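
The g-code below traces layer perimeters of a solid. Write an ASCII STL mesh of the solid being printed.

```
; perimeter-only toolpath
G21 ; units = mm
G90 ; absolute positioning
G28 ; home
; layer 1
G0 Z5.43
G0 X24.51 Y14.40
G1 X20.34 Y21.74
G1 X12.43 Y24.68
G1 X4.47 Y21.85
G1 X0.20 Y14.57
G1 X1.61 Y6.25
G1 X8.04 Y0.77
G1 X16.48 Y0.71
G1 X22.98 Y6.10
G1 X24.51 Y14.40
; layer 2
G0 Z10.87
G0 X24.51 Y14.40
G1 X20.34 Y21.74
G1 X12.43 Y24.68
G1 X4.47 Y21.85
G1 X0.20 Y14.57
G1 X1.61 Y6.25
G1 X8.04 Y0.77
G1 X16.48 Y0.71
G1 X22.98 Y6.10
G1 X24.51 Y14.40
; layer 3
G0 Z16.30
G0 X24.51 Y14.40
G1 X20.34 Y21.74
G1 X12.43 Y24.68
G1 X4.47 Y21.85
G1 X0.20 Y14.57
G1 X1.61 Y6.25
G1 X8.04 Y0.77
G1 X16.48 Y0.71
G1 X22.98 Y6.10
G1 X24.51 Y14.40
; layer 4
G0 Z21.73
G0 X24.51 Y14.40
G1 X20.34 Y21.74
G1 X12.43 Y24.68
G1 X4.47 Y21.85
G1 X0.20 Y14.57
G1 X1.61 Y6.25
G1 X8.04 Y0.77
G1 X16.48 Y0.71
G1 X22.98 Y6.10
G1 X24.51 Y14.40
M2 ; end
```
solid part
  facet normal 0.0000 0.0000 -1.0000
    outer loop
      vertex 12.43 24.68 0.00
      vertex 20.34 21.74 0.00
      vertex 24.51 14.40 0.00
    endloop
  endfacet
  facet normal 0.0000 0.0000 -1.0000
    outer loop
      vertex 4.47 21.85 0.00
      vertex 12.43 24.68 0.00
      vertex 24.51 14.40 0.00
    endloop
  endfacet
  facet normal 0.0000 0.0000 -1.0000
    outer loop
      vertex 0.20 14.57 0.00
      vertex 4.47 21.85 0.00
      vertex 24.51 14.40 0.00
    endloop
  endfacet
  facet normal 0.0000 0.0000 -1.0000
    outer loop
      vertex 1.61 6.25 0.00
      vertex 0.20 14.57 0.00
      vertex 24.51 14.40 0.00
    endloop
  endfacet
  facet normal 0.0000 0.0000 -1.0000
    outer loop
      vertex 8.04 0.77 0.00
      vertex 1.61 6.25 0.00
      vertex 24.51 14.40 0.00
    endloop
  endfacet
  facet normal 0.0000 0.0000 -1.0000
    outer loop
      vertex 16.48 0.71 0.00
      vertex 8.04 0.77 0.00
      vertex 24.51 14.40 0.00
    endloop
  endfacet
  facet normal 0.0000 0.0000 -1.0000
    outer loop
      vertex 22.98 6.10 0.00
      vertex 16.48 0.71 0.00
      vertex 24.51 14.40 0.00
    endloop
  endfacet
  facet normal 0.0000 0.0000 1.0000
    outer loop
      vertex 24.51 14.40 21.73
      vertex 20.34 21.74 21.73
      vertex 12.43 24.68 21.73
    endloop
  endfacet
  facet normal 0.0000 0.0000 1.0000
    outer loop
      vertex 24.51 14.40 21.73
      vertex 12.43 24.68 21.73
      vertex 4.47 21.85 21.73
    endloop
  endfacet
  facet normal 0.0000 0.0000 1.0000
    outer loop
      vertex 24.51 14.40 21.73
      vertex 4.47 21.85 21.73
      vertex 0.20 14.57 21.73
    endloop
  endfacet
  facet normal 0.0000 0.0000 1.0000
    outer loop
      vertex 24.51 14.40 21.73
      vertex 0.20 14.57 21.73
      vertex 1.61 6.25 21.73
    endloop
  endfacet
  facet normal 0.0000 0.0000 1.0000
    outer loop
      vertex 24.51 14.40 21.73
      vertex 1.61 6.25 21.73
      vertex 8.04 0.77 21.73
    endloop
  endfacet
  facet normal 0.0000 0.0000 1.0000
    outer loop
      vertex 24.51 14.40 21.73
      vertex 8.04 0.77 21.73
      vertex 16.48 0.71 21.73
    endloop
  endfacet
  facet normal 0.0000 0.0000 1.0000
    outer loop
      vertex 24.51 14.40 21.73
      vertex 16.48 0.71 21.73
      vertex 22.98 6.10 21.73
    endloop
  endfacet
  facet normal 0.8695 0.4940 0.0000
    outer loop
      vertex 24.51 14.40 0.00
      vertex 20.34 21.74 0.00
      vertex 20.34 21.74 21.73
    endloop
  endfacet
  facet normal 0.8695 0.4940 0.0000
    outer loop
      vertex 24.51 14.40 0.00
      vertex 20.34 21.74 21.73
      vertex 24.51 14.40 21.73
    endloop
  endfacet
  facet normal 0.3484 0.9373 0.0000
    outer loop
      vertex 20.34 21.74 0.00
      vertex 12.43 24.68 0.00
      vertex 12.43 24.68 21.73
    endloop
  endfacet
  facet normal 0.3484 0.9373 0.0000
    outer loop
      vertex 20.34 21.74 0.00
      vertex 12.43 24.68 21.73
      vertex 20.34 21.74 21.73
    endloop
  endfacet
  facet normal -0.3350 0.9422 0.0000
    outer loop
      vertex 12.43 24.68 0.00
      vertex 4.47 21.85 0.00
      vertex 4.47 21.85 21.73
    endloop
  endfacet
  facet normal -0.3350 0.9422 0.0000
    outer loop
      vertex 12.43 24.68 0.00
      vertex 4.47 21.85 21.73
      vertex 12.43 24.68 21.73
    endloop
  endfacet
  facet normal -0.8626 0.5059 0.0000
    outer loop
      vertex 4.47 21.85 0.00
      vertex 0.20 14.57 0.00
      vertex 0.20 14.57 21.73
    endloop
  endfacet
  facet normal -0.8626 0.5059 0.0000
    outer loop
      vertex 4.47 21.85 0.00
      vertex 0.20 14.57 21.73
      vertex 4.47 21.85 21.73
    endloop
  endfacet
  facet normal -0.9859 -0.1671 0.0000
    outer loop
      vertex 0.20 14.57 0.00
      vertex 1.61 6.25 0.00
      vertex 1.61 6.25 21.73
    endloop
  endfacet
  facet normal -0.9859 -0.1671 0.0000
    outer loop
      vertex 0.20 14.57 0.00
      vertex 1.61 6.25 21.73
      vertex 0.20 14.57 21.73
    endloop
  endfacet
  facet normal -0.6486 -0.7611 0.0000
    outer loop
      vertex 1.61 6.25 0.00
      vertex 8.04 0.77 0.00
      vertex 8.04 0.77 21.73
    endloop
  endfacet
  facet normal -0.6486 -0.7611 0.0000
    outer loop
      vertex 1.61 6.25 0.00
      vertex 8.04 0.77 21.73
      vertex 1.61 6.25 21.73
    endloop
  endfacet
  facet normal -0.0071 -1.0000 0.0000
    outer loop
      vertex 8.04 0.77 0.00
      vertex 16.48 0.71 0.00
      vertex 16.48 0.71 21.73
    endloop
  endfacet
  facet normal -0.0071 -1.0000 0.0000
    outer loop
      vertex 8.04 0.77 0.00
      vertex 16.48 0.71 21.73
      vertex 8.04 0.77 21.73
    endloop
  endfacet
  facet normal 0.6383 -0.7698 0.0000
    outer loop
      vertex 16.48 0.71 0.00
      vertex 22.98 6.10 0.00
      vertex 22.98 6.10 21.73
    endloop
  endfacet
  facet normal 0.6383 -0.7698 0.0000
    outer loop
      vertex 16.48 0.71 0.00
      vertex 22.98 6.10 21.73
      vertex 16.48 0.71 21.73
    endloop
  endfacet
  facet normal 0.9834 -0.1813 0.0000
    outer loop
      vertex 22.98 6.10 0.00
      vertex 24.51 14.40 0.00
      vertex 24.51 14.40 21.73
    endloop
  endfacet
  facet normal 0.9834 -0.1813 0.0000
    outer loop
      vertex 22.98 6.10 0.00
      vertex 24.51 14.40 21.73
      vertex 22.98 6.10 21.73
    endloop
  endfacet
endsolid part

The G0 Z moves step by Δz≈5.43 mm. Every layer's G1 loop is the same polygon, so the solid is a straight extrusion of it from z=0 to z≈21.7. Closing with flat bottom and top caps and triangulating gives 32 facets — a regular 9-sided prism (a cylinder approximated with 9 flat sides), circumscribed radius ≈ 12.3 mm, height ≈ 21.7 mm.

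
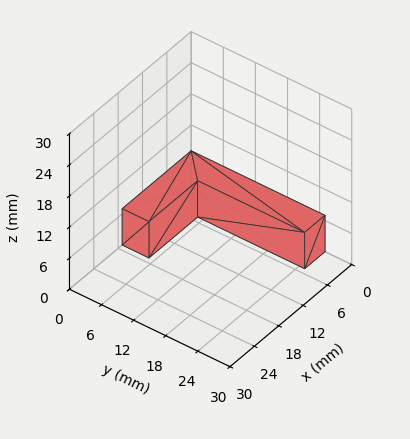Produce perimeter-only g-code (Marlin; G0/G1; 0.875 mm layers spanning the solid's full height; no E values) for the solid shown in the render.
Reading the render: the shape is an L-shaped prism: outer 17 × 25 mm, arm thicknesses ≈ 5 mm (horizontal) and 5 mm (vertical), extruded 7 mm in z (dimensions read to the nearest mm from the axis ticks). For the g-code, the solid's height is divided into equal slices at the stated Δz and each level perimeter traced with G1 moves after a G0 lift.

; perimeter-only toolpath
G21 ; units = mm
G90 ; absolute positioning
G28 ; home
; layer 1
G0 Z0.875
G0 X0.000 Y0.000
G1 X17.000 Y0.000
G1 X17.000 Y5.000
G1 X5.000 Y5.000
G1 X5.000 Y25.000
G1 X0.000 Y25.000
G1 X0.000 Y0.000
; layer 2
G0 Z1.750
G0 X0.000 Y0.000
G1 X17.000 Y0.000
G1 X17.000 Y5.000
G1 X5.000 Y5.000
G1 X5.000 Y25.000
G1 X0.000 Y25.000
G1 X0.000 Y0.000
; layer 3
G0 Z2.625
G0 X0.000 Y0.000
G1 X17.000 Y0.000
G1 X17.000 Y5.000
G1 X5.000 Y5.000
G1 X5.000 Y25.000
G1 X0.000 Y25.000
G1 X0.000 Y0.000
; layer 4
G0 Z3.500
G0 X0.000 Y0.000
G1 X17.000 Y0.000
G1 X17.000 Y5.000
G1 X5.000 Y5.000
G1 X5.000 Y25.000
G1 X0.000 Y25.000
G1 X0.000 Y0.000
; layer 5
G0 Z4.375
G0 X0.000 Y0.000
G1 X17.000 Y0.000
G1 X17.000 Y5.000
G1 X5.000 Y5.000
G1 X5.000 Y25.000
G1 X0.000 Y25.000
G1 X0.000 Y0.000
; layer 6
G0 Z5.250
G0 X0.000 Y0.000
G1 X17.000 Y0.000
G1 X17.000 Y5.000
G1 X5.000 Y5.000
G1 X5.000 Y25.000
G1 X0.000 Y25.000
G1 X0.000 Y0.000
; layer 7
G0 Z6.125
G0 X0.000 Y0.000
G1 X17.000 Y0.000
G1 X17.000 Y5.000
G1 X5.000 Y5.000
G1 X5.000 Y25.000
G1 X0.000 Y25.000
G1 X0.000 Y0.000
; layer 8
G0 Z7.000
G0 X0.000 Y0.000
G1 X17.000 Y0.000
G1 X17.000 Y5.000
G1 X5.000 Y5.000
G1 X5.000 Y25.000
G1 X0.000 Y25.000
G1 X0.000 Y0.000
M2 ; end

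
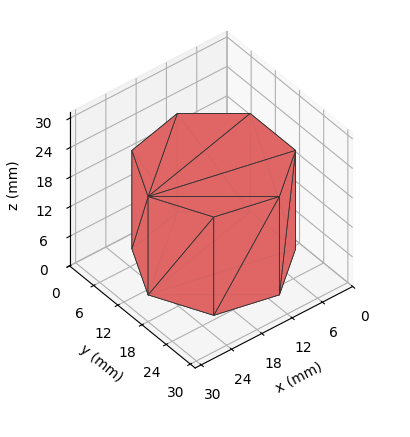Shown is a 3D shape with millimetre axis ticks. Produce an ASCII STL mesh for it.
Reading the render: the shape is a regular 7-sided prism (a cylinder approximated with 7 flat sides), circumscribed radius ≈ 13 mm, height ≈ 20 mm (dimensions read to the nearest mm from the axis ticks). For the STL, each face is triangulated and given an outward normal.

solid part
  facet normal 0.0000 0.0000 -1.0000
    outer loop
      vertex 10.107 25.674 0.000
      vertex 21.105 23.164 0.000
      vertex 26.000 13.000 0.000
    endloop
  endfacet
  facet normal 0.0000 0.0000 -1.0000
    outer loop
      vertex 1.287 18.640 0.000
      vertex 10.107 25.674 0.000
      vertex 26.000 13.000 0.000
    endloop
  endfacet
  facet normal 0.0000 0.0000 -1.0000
    outer loop
      vertex 1.287 7.360 0.000
      vertex 1.287 18.640 0.000
      vertex 26.000 13.000 0.000
    endloop
  endfacet
  facet normal 0.0000 0.0000 -1.0000
    outer loop
      vertex 10.107 0.326 0.000
      vertex 1.287 7.360 0.000
      vertex 26.000 13.000 0.000
    endloop
  endfacet
  facet normal 0.0000 0.0000 -1.0000
    outer loop
      vertex 21.105 2.836 0.000
      vertex 10.107 0.326 0.000
      vertex 26.000 13.000 0.000
    endloop
  endfacet
  facet normal 0.0000 0.0000 1.0000
    outer loop
      vertex 26.000 13.000 20.000
      vertex 21.105 23.164 20.000
      vertex 10.107 25.674 20.000
    endloop
  endfacet
  facet normal 0.0000 0.0000 1.0000
    outer loop
      vertex 26.000 13.000 20.000
      vertex 10.107 25.674 20.000
      vertex 1.287 18.640 20.000
    endloop
  endfacet
  facet normal 0.0000 0.0000 1.0000
    outer loop
      vertex 26.000 13.000 20.000
      vertex 1.287 18.640 20.000
      vertex 1.287 7.360 20.000
    endloop
  endfacet
  facet normal 0.0000 0.0000 1.0000
    outer loop
      vertex 26.000 13.000 20.000
      vertex 1.287 7.360 20.000
      vertex 10.107 0.326 20.000
    endloop
  endfacet
  facet normal 0.0000 0.0000 1.0000
    outer loop
      vertex 26.000 13.000 20.000
      vertex 10.107 0.326 20.000
      vertex 21.105 2.836 20.000
    endloop
  endfacet
  facet normal 0.9010 0.4339 0.0000
    outer loop
      vertex 26.000 13.000 0.000
      vertex 21.105 23.164 0.000
      vertex 21.105 23.164 20.000
    endloop
  endfacet
  facet normal 0.9010 0.4339 0.0000
    outer loop
      vertex 26.000 13.000 0.000
      vertex 21.105 23.164 20.000
      vertex 26.000 13.000 20.000
    endloop
  endfacet
  facet normal 0.2225 0.9749 0.0000
    outer loop
      vertex 21.105 23.164 0.000
      vertex 10.107 25.674 0.000
      vertex 10.107 25.674 20.000
    endloop
  endfacet
  facet normal 0.2225 0.9749 0.0000
    outer loop
      vertex 21.105 23.164 0.000
      vertex 10.107 25.674 20.000
      vertex 21.105 23.164 20.000
    endloop
  endfacet
  facet normal -0.6235 0.7818 0.0000
    outer loop
      vertex 10.107 25.674 0.000
      vertex 1.287 18.640 0.000
      vertex 1.287 18.640 20.000
    endloop
  endfacet
  facet normal -0.6235 0.7818 0.0000
    outer loop
      vertex 10.107 25.674 0.000
      vertex 1.287 18.640 20.000
      vertex 10.107 25.674 20.000
    endloop
  endfacet
  facet normal -1.0000 0.0000 0.0000
    outer loop
      vertex 1.287 18.640 0.000
      vertex 1.287 7.360 0.000
      vertex 1.287 7.360 20.000
    endloop
  endfacet
  facet normal -1.0000 0.0000 0.0000
    outer loop
      vertex 1.287 18.640 0.000
      vertex 1.287 7.360 20.000
      vertex 1.287 18.640 20.000
    endloop
  endfacet
  facet normal -0.6235 -0.7818 0.0000
    outer loop
      vertex 1.287 7.360 0.000
      vertex 10.107 0.326 0.000
      vertex 10.107 0.326 20.000
    endloop
  endfacet
  facet normal -0.6235 -0.7818 0.0000
    outer loop
      vertex 1.287 7.360 0.000
      vertex 10.107 0.326 20.000
      vertex 1.287 7.360 20.000
    endloop
  endfacet
  facet normal 0.2225 -0.9749 0.0000
    outer loop
      vertex 10.107 0.326 0.000
      vertex 21.105 2.836 0.000
      vertex 21.105 2.836 20.000
    endloop
  endfacet
  facet normal 0.2225 -0.9749 0.0000
    outer loop
      vertex 10.107 0.326 0.000
      vertex 21.105 2.836 20.000
      vertex 10.107 0.326 20.000
    endloop
  endfacet
  facet normal 0.9010 -0.4339 0.0000
    outer loop
      vertex 21.105 2.836 0.000
      vertex 26.000 13.000 0.000
      vertex 26.000 13.000 20.000
    endloop
  endfacet
  facet normal 0.9010 -0.4339 0.0000
    outer loop
      vertex 21.105 2.836 0.000
      vertex 26.000 13.000 20.000
      vertex 21.105 2.836 20.000
    endloop
  endfacet
endsolid part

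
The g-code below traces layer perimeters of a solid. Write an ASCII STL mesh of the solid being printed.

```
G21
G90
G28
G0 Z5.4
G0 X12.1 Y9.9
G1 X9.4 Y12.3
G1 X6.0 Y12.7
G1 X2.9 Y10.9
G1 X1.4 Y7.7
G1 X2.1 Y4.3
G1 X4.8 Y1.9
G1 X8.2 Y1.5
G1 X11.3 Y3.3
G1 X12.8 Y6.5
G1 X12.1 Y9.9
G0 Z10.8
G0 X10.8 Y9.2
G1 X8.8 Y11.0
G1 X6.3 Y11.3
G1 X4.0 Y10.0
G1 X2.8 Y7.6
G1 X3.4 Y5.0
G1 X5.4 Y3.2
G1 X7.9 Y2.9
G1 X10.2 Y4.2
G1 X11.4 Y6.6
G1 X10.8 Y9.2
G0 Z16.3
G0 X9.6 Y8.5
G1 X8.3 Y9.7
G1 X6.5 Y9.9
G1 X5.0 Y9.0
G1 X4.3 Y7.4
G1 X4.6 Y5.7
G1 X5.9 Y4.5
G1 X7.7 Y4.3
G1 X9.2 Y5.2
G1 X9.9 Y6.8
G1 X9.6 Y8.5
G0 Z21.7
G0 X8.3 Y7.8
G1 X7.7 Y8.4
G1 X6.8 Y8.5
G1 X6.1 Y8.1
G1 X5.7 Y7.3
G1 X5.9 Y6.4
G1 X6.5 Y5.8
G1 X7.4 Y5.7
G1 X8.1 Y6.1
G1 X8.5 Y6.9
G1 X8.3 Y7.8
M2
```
solid part
  facet normal 0.0000 0.0000 -1.0000
    outer loop
      vertex 5.7 14.1 0.0
      vertex 10.0 13.6 0.0
      vertex 13.3 10.6 0.0
    endloop
  endfacet
  facet normal 0.0000 0.0000 -1.0000
    outer loop
      vertex 1.9 11.9 0.0
      vertex 5.7 14.1 0.0
      vertex 13.3 10.6 0.0
    endloop
  endfacet
  facet normal 0.0000 0.0000 -1.0000
    outer loop
      vertex 0.0 7.9 0.0
      vertex 1.9 11.9 0.0
      vertex 13.3 10.6 0.0
    endloop
  endfacet
  facet normal 0.0000 0.0000 -1.0000
    outer loop
      vertex 0.9 3.6 0.0
      vertex 0.0 7.9 0.0
      vertex 13.3 10.6 0.0
    endloop
  endfacet
  facet normal 0.0000 0.0000 -1.0000
    outer loop
      vertex 4.2 0.6 0.0
      vertex 0.9 3.6 0.0
      vertex 13.3 10.6 0.0
    endloop
  endfacet
  facet normal 0.0000 0.0000 -1.0000
    outer loop
      vertex 8.5 0.1 0.0
      vertex 4.2 0.6 0.0
      vertex 13.3 10.6 0.0
    endloop
  endfacet
  facet normal 0.0000 0.0000 -1.0000
    outer loop
      vertex 12.3 2.3 0.0
      vertex 8.5 0.1 0.0
      vertex 13.3 10.6 0.0
    endloop
  endfacet
  facet normal 0.0000 0.0000 -1.0000
    outer loop
      vertex 14.2 6.3 0.0
      vertex 12.3 2.3 0.0
      vertex 13.3 10.6 0.0
    endloop
  endfacet
  facet normal 0.6527 0.7179 0.2420
    outer loop
      vertex 13.3 10.6 0.0
      vertex 10.0 13.6 0.0
      vertex 7.1 7.1 27.1
    endloop
  endfacet
  facet normal 0.1120 0.9635 0.2431
    outer loop
      vertex 10.0 13.6 0.0
      vertex 5.7 14.1 0.0
      vertex 7.1 7.1 27.1
    endloop
  endfacet
  facet normal -0.4861 0.8397 0.2420
    outer loop
      vertex 5.7 14.1 0.0
      vertex 1.9 11.9 0.0
      vertex 7.1 7.1 27.1
    endloop
  endfacet
  facet normal -0.8764 0.4163 0.2419
    outer loop
      vertex 1.9 11.9 0.0
      vertex 0.0 7.9 0.0
      vertex 7.1 7.1 27.1
    endloop
  endfacet
  facet normal -0.9495 -0.1987 0.2429
    outer loop
      vertex 0.0 7.9 0.0
      vertex 0.9 3.6 0.0
      vertex 7.1 7.1 27.1
    endloop
  endfacet
  facet normal -0.6527 -0.7179 0.2420
    outer loop
      vertex 0.9 3.6 0.0
      vertex 4.2 0.6 0.0
      vertex 7.1 7.1 27.1
    endloop
  endfacet
  facet normal -0.1120 -0.9635 0.2431
    outer loop
      vertex 4.2 0.6 0.0
      vertex 8.5 0.1 0.0
      vertex 7.1 7.1 27.1
    endloop
  endfacet
  facet normal 0.4861 -0.8397 0.2420
    outer loop
      vertex 8.5 0.1 0.0
      vertex 12.3 2.3 0.0
      vertex 7.1 7.1 27.1
    endloop
  endfacet
  facet normal 0.8764 -0.4163 0.2419
    outer loop
      vertex 12.3 2.3 0.0
      vertex 14.2 6.3 0.0
      vertex 7.1 7.1 27.1
    endloop
  endfacet
  facet normal 0.9495 0.1987 0.2429
    outer loop
      vertex 14.2 6.3 0.0
      vertex 13.3 10.6 0.0
      vertex 7.1 7.1 27.1
    endloop
  endfacet
endsolid part

The G0 Z moves step by Δz≈5.4 mm. The G1 loops shrink linearly with z, so the solid tapers from its base footprint up to z≈27.1. Closing with a flat bottom cap and the tapered top and triangulating gives 18 facets — a regular 10-sided pyramid, base circumscribed radius ≈ 7.1 mm, apex at z ≈ 27.1 mm.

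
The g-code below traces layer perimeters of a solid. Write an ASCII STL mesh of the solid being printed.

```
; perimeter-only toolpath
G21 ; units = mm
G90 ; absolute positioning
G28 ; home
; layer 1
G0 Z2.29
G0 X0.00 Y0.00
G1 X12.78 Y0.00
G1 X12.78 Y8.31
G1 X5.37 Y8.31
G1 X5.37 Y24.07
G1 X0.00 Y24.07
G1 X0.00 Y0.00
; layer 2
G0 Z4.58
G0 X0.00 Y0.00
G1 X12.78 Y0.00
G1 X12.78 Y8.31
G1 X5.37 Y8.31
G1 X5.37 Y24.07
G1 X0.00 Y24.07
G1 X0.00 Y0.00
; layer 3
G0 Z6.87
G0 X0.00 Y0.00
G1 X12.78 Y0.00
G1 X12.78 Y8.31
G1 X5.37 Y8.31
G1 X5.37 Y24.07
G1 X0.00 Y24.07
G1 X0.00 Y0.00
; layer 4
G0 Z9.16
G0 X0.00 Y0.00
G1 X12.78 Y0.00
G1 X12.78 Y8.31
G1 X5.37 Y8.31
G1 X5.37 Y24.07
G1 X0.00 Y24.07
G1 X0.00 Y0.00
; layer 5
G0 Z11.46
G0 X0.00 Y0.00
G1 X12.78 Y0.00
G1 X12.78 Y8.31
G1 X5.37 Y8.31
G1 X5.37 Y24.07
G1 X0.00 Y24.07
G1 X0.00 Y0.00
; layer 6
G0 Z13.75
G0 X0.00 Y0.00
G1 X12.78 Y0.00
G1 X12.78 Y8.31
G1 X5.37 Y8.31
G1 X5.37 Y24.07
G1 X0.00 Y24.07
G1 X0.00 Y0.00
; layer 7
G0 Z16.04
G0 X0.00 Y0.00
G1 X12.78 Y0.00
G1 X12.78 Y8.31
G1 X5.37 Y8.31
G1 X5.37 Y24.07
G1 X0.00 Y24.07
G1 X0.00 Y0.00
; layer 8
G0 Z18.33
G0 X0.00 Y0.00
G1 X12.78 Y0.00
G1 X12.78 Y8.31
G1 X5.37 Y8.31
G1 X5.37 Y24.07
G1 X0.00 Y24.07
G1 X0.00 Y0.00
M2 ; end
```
solid part
  facet normal 0.0000 0.0000 -1.0000
    outer loop
      vertex 12.78 8.31 0.00
      vertex 12.78 0.00 0.00
      vertex 0.00 0.00 0.00
    endloop
  endfacet
  facet normal 0.0000 0.0000 -1.0000
    outer loop
      vertex 5.37 8.31 0.00
      vertex 12.78 8.31 0.00
      vertex 0.00 0.00 0.00
    endloop
  endfacet
  facet normal 0.0000 0.0000 -1.0000
    outer loop
      vertex 5.37 24.07 0.00
      vertex 5.37 8.31 0.00
      vertex 0.00 0.00 0.00
    endloop
  endfacet
  facet normal 0.0000 0.0000 -1.0000
    outer loop
      vertex 0.00 24.07 0.00
      vertex 5.37 24.07 0.00
      vertex 0.00 0.00 0.00
    endloop
  endfacet
  facet normal 0.0000 0.0000 1.0000
    outer loop
      vertex 0.00 0.00 18.33
      vertex 12.78 0.00 18.33
      vertex 12.78 8.31 18.33
    endloop
  endfacet
  facet normal 0.0000 0.0000 1.0000
    outer loop
      vertex 0.00 0.00 18.33
      vertex 12.78 8.31 18.33
      vertex 5.37 8.31 18.33
    endloop
  endfacet
  facet normal 0.0000 0.0000 1.0000
    outer loop
      vertex 0.00 0.00 18.33
      vertex 5.37 8.31 18.33
      vertex 5.37 24.07 18.33
    endloop
  endfacet
  facet normal 0.0000 0.0000 1.0000
    outer loop
      vertex 0.00 0.00 18.33
      vertex 5.37 24.07 18.33
      vertex 0.00 24.07 18.33
    endloop
  endfacet
  facet normal 0.0000 -1.0000 0.0000
    outer loop
      vertex 0.00 0.00 0.00
      vertex 12.78 0.00 0.00
      vertex 12.78 0.00 18.33
    endloop
  endfacet
  facet normal 0.0000 -1.0000 0.0000
    outer loop
      vertex 0.00 0.00 0.00
      vertex 12.78 0.00 18.33
      vertex 0.00 0.00 18.33
    endloop
  endfacet
  facet normal 1.0000 0.0000 0.0000
    outer loop
      vertex 12.78 0.00 0.00
      vertex 12.78 8.31 0.00
      vertex 12.78 8.31 18.33
    endloop
  endfacet
  facet normal 1.0000 0.0000 0.0000
    outer loop
      vertex 12.78 0.00 0.00
      vertex 12.78 8.31 18.33
      vertex 12.78 0.00 18.33
    endloop
  endfacet
  facet normal 0.0000 1.0000 0.0000
    outer loop
      vertex 12.78 8.31 0.00
      vertex 5.37 8.31 0.00
      vertex 5.37 8.31 18.33
    endloop
  endfacet
  facet normal 0.0000 1.0000 0.0000
    outer loop
      vertex 12.78 8.31 0.00
      vertex 5.37 8.31 18.33
      vertex 12.78 8.31 18.33
    endloop
  endfacet
  facet normal 1.0000 0.0000 0.0000
    outer loop
      vertex 5.37 8.31 0.00
      vertex 5.37 24.07 0.00
      vertex 5.37 24.07 18.33
    endloop
  endfacet
  facet normal 1.0000 0.0000 0.0000
    outer loop
      vertex 5.37 8.31 0.00
      vertex 5.37 24.07 18.33
      vertex 5.37 8.31 18.33
    endloop
  endfacet
  facet normal 0.0000 1.0000 0.0000
    outer loop
      vertex 5.37 24.07 0.00
      vertex 0.00 24.07 0.00
      vertex 0.00 24.07 18.33
    endloop
  endfacet
  facet normal 0.0000 1.0000 0.0000
    outer loop
      vertex 5.37 24.07 0.00
      vertex 0.00 24.07 18.33
      vertex 5.37 24.07 18.33
    endloop
  endfacet
  facet normal -1.0000 0.0000 0.0000
    outer loop
      vertex 0.00 24.07 0.00
      vertex 0.00 0.00 0.00
      vertex 0.00 0.00 18.33
    endloop
  endfacet
  facet normal -1.0000 0.0000 0.0000
    outer loop
      vertex 0.00 24.07 0.00
      vertex 0.00 0.00 18.33
      vertex 0.00 24.07 18.33
    endloop
  endfacet
endsolid part

The G0 Z moves step by Δz≈2.29 mm. Every layer's G1 loop is the same polygon, so the solid is a straight extrusion of it from z=0 to z≈18.3. Closing with flat bottom and top caps and triangulating gives 20 facets — an L-shaped prism: outer 12.8 × 24.1 mm, arm thicknesses ≈ 8.31 mm (horizontal) and 5.37 mm (vertical), extruded 18.3 mm in z.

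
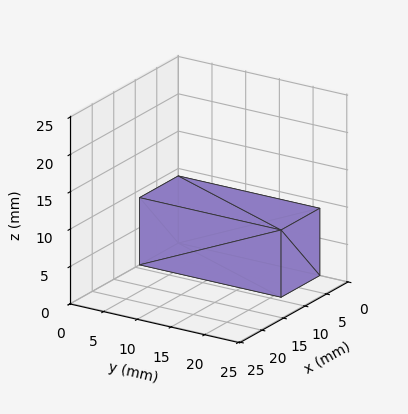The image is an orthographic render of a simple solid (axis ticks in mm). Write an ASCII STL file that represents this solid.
Reading the render: the shape is a rectangular box, roughly 9 × 21 mm footprint and 9 mm tall (dimensions read to the nearest mm from the axis ticks). For the STL, each face is triangulated and given an outward normal.

solid part
  facet normal 0.0000 0.0000 -1.0000
    outer loop
      vertex 9.00 21.00 0.00
      vertex 9.00 0.00 0.00
      vertex 0.00 0.00 0.00
    endloop
  endfacet
  facet normal 0.0000 0.0000 -1.0000
    outer loop
      vertex 0.00 21.00 0.00
      vertex 9.00 21.00 0.00
      vertex 0.00 0.00 0.00
    endloop
  endfacet
  facet normal 0.0000 0.0000 1.0000
    outer loop
      vertex 0.00 0.00 9.00
      vertex 9.00 0.00 9.00
      vertex 9.00 21.00 9.00
    endloop
  endfacet
  facet normal 0.0000 0.0000 1.0000
    outer loop
      vertex 0.00 0.00 9.00
      vertex 9.00 21.00 9.00
      vertex 0.00 21.00 9.00
    endloop
  endfacet
  facet normal 0.0000 -1.0000 0.0000
    outer loop
      vertex 0.00 0.00 0.00
      vertex 9.00 0.00 0.00
      vertex 9.00 0.00 9.00
    endloop
  endfacet
  facet normal 0.0000 -1.0000 0.0000
    outer loop
      vertex 0.00 0.00 0.00
      vertex 9.00 0.00 9.00
      vertex 0.00 0.00 9.00
    endloop
  endfacet
  facet normal 0.0000 1.0000 0.0000
    outer loop
      vertex 9.00 21.00 9.00
      vertex 9.00 21.00 0.00
      vertex 0.00 21.00 0.00
    endloop
  endfacet
  facet normal 0.0000 1.0000 0.0000
    outer loop
      vertex 0.00 21.00 9.00
      vertex 9.00 21.00 9.00
      vertex 0.00 21.00 0.00
    endloop
  endfacet
  facet normal -1.0000 0.0000 0.0000
    outer loop
      vertex 0.00 21.00 9.00
      vertex 0.00 21.00 0.00
      vertex 0.00 0.00 0.00
    endloop
  endfacet
  facet normal -1.0000 0.0000 0.0000
    outer loop
      vertex 0.00 0.00 9.00
      vertex 0.00 21.00 9.00
      vertex 0.00 0.00 0.00
    endloop
  endfacet
  facet normal 1.0000 0.0000 0.0000
    outer loop
      vertex 9.00 0.00 0.00
      vertex 9.00 21.00 0.00
      vertex 9.00 21.00 9.00
    endloop
  endfacet
  facet normal 1.0000 0.0000 0.0000
    outer loop
      vertex 9.00 0.00 0.00
      vertex 9.00 21.00 9.00
      vertex 9.00 0.00 9.00
    endloop
  endfacet
endsolid part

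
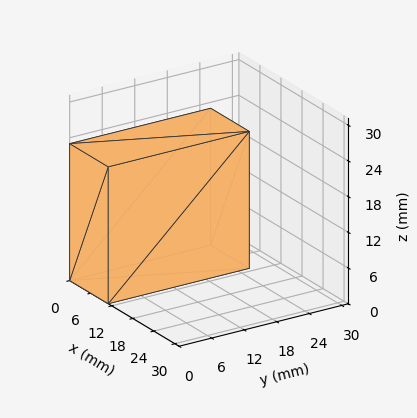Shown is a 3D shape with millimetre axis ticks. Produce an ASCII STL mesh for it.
Reading the render: the shape is a rectangular box, roughly 11 × 26 mm footprint and 23 mm tall (dimensions read to the nearest mm from the axis ticks). For the STL, each face is triangulated and given an outward normal.

solid part
  facet normal 0.0000 0.0000 -1.0000
    outer loop
      vertex 11.000 26.000 0.000
      vertex 11.000 0.000 0.000
      vertex 0.000 0.000 0.000
    endloop
  endfacet
  facet normal 0.0000 0.0000 -1.0000
    outer loop
      vertex 0.000 26.000 0.000
      vertex 11.000 26.000 0.000
      vertex 0.000 0.000 0.000
    endloop
  endfacet
  facet normal 0.0000 0.0000 1.0000
    outer loop
      vertex 0.000 0.000 23.000
      vertex 11.000 0.000 23.000
      vertex 11.000 26.000 23.000
    endloop
  endfacet
  facet normal 0.0000 0.0000 1.0000
    outer loop
      vertex 0.000 0.000 23.000
      vertex 11.000 26.000 23.000
      vertex 0.000 26.000 23.000
    endloop
  endfacet
  facet normal 0.0000 -1.0000 0.0000
    outer loop
      vertex 0.000 0.000 0.000
      vertex 11.000 0.000 0.000
      vertex 11.000 0.000 23.000
    endloop
  endfacet
  facet normal 0.0000 -1.0000 0.0000
    outer loop
      vertex 0.000 0.000 0.000
      vertex 11.000 0.000 23.000
      vertex 0.000 0.000 23.000
    endloop
  endfacet
  facet normal 0.0000 1.0000 0.0000
    outer loop
      vertex 11.000 26.000 23.000
      vertex 11.000 26.000 0.000
      vertex 0.000 26.000 0.000
    endloop
  endfacet
  facet normal 0.0000 1.0000 0.0000
    outer loop
      vertex 0.000 26.000 23.000
      vertex 11.000 26.000 23.000
      vertex 0.000 26.000 0.000
    endloop
  endfacet
  facet normal -1.0000 0.0000 0.0000
    outer loop
      vertex 0.000 26.000 23.000
      vertex 0.000 26.000 0.000
      vertex 0.000 0.000 0.000
    endloop
  endfacet
  facet normal -1.0000 0.0000 0.0000
    outer loop
      vertex 0.000 0.000 23.000
      vertex 0.000 26.000 23.000
      vertex 0.000 0.000 0.000
    endloop
  endfacet
  facet normal 1.0000 0.0000 0.0000
    outer loop
      vertex 11.000 0.000 0.000
      vertex 11.000 26.000 0.000
      vertex 11.000 26.000 23.000
    endloop
  endfacet
  facet normal 1.0000 0.0000 0.0000
    outer loop
      vertex 11.000 0.000 0.000
      vertex 11.000 26.000 23.000
      vertex 11.000 0.000 23.000
    endloop
  endfacet
endsolid part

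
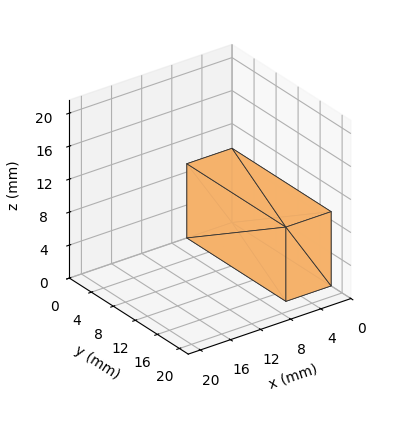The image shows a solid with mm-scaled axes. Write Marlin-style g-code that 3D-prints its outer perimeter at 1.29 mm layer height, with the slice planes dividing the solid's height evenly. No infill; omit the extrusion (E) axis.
Reading the render: the shape is a rectangular box, roughly 6 × 18 mm footprint and 9 mm tall (dimensions read to the nearest mm from the axis ticks). For the g-code, the solid's height is divided into equal slices at the stated Δz and each level perimeter traced with G1 moves after a G0 lift.

; perimeter-only toolpath
G21 ; units = mm
G90 ; absolute positioning
G28 ; home
; layer 1
G0 Z1.29
G0 X0.00 Y0.00
G1 X6.00 Y0.00
G1 X6.00 Y18.00
G1 X0.00 Y18.00
G1 X0.00 Y0.00
; layer 2
G0 Z2.57
G0 X0.00 Y0.00
G1 X6.00 Y0.00
G1 X6.00 Y18.00
G1 X0.00 Y18.00
G1 X0.00 Y0.00
; layer 3
G0 Z3.86
G0 X0.00 Y0.00
G1 X6.00 Y0.00
G1 X6.00 Y18.00
G1 X0.00 Y18.00
G1 X0.00 Y0.00
; layer 4
G0 Z5.14
G0 X0.00 Y0.00
G1 X6.00 Y0.00
G1 X6.00 Y18.00
G1 X0.00 Y18.00
G1 X0.00 Y0.00
; layer 5
G0 Z6.43
G0 X0.00 Y0.00
G1 X6.00 Y0.00
G1 X6.00 Y18.00
G1 X0.00 Y18.00
G1 X0.00 Y0.00
; layer 6
G0 Z7.71
G0 X0.00 Y0.00
G1 X6.00 Y0.00
G1 X6.00 Y18.00
G1 X0.00 Y18.00
G1 X0.00 Y0.00
; layer 7
G0 Z9.00
G0 X0.00 Y0.00
G1 X6.00 Y0.00
G1 X6.00 Y18.00
G1 X0.00 Y18.00
G1 X0.00 Y0.00
M2 ; end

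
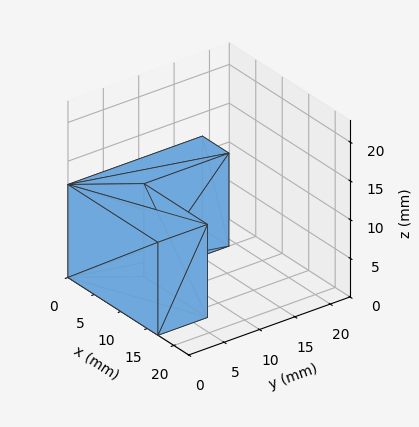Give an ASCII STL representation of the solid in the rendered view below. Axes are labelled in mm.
Reading the render: the shape is an L-shaped prism: outer 17 × 19 mm, arm thicknesses ≈ 7 mm (horizontal) and 5 mm (vertical), extruded 12 mm in z (dimensions read to the nearest mm from the axis ticks). For the STL, each face is triangulated and given an outward normal.

solid part
  facet normal 0.0000 0.0000 -1.0000
    outer loop
      vertex 17.0 7.0 0.0
      vertex 17.0 0.0 0.0
      vertex 0.0 0.0 0.0
    endloop
  endfacet
  facet normal 0.0000 0.0000 -1.0000
    outer loop
      vertex 5.0 7.0 0.0
      vertex 17.0 7.0 0.0
      vertex 0.0 0.0 0.0
    endloop
  endfacet
  facet normal 0.0000 0.0000 -1.0000
    outer loop
      vertex 5.0 19.0 0.0
      vertex 5.0 7.0 0.0
      vertex 0.0 0.0 0.0
    endloop
  endfacet
  facet normal 0.0000 0.0000 -1.0000
    outer loop
      vertex 0.0 19.0 0.0
      vertex 5.0 19.0 0.0
      vertex 0.0 0.0 0.0
    endloop
  endfacet
  facet normal 0.0000 0.0000 1.0000
    outer loop
      vertex 0.0 0.0 12.0
      vertex 17.0 0.0 12.0
      vertex 17.0 7.0 12.0
    endloop
  endfacet
  facet normal 0.0000 0.0000 1.0000
    outer loop
      vertex 0.0 0.0 12.0
      vertex 17.0 7.0 12.0
      vertex 5.0 7.0 12.0
    endloop
  endfacet
  facet normal 0.0000 0.0000 1.0000
    outer loop
      vertex 0.0 0.0 12.0
      vertex 5.0 7.0 12.0
      vertex 5.0 19.0 12.0
    endloop
  endfacet
  facet normal 0.0000 0.0000 1.0000
    outer loop
      vertex 0.0 0.0 12.0
      vertex 5.0 19.0 12.0
      vertex 0.0 19.0 12.0
    endloop
  endfacet
  facet normal 0.0000 -1.0000 0.0000
    outer loop
      vertex 0.0 0.0 0.0
      vertex 17.0 0.0 0.0
      vertex 17.0 0.0 12.0
    endloop
  endfacet
  facet normal 0.0000 -1.0000 0.0000
    outer loop
      vertex 0.0 0.0 0.0
      vertex 17.0 0.0 12.0
      vertex 0.0 0.0 12.0
    endloop
  endfacet
  facet normal 1.0000 0.0000 0.0000
    outer loop
      vertex 17.0 0.0 0.0
      vertex 17.0 7.0 0.0
      vertex 17.0 7.0 12.0
    endloop
  endfacet
  facet normal 1.0000 0.0000 0.0000
    outer loop
      vertex 17.0 0.0 0.0
      vertex 17.0 7.0 12.0
      vertex 17.0 0.0 12.0
    endloop
  endfacet
  facet normal 0.0000 1.0000 0.0000
    outer loop
      vertex 17.0 7.0 0.0
      vertex 5.0 7.0 0.0
      vertex 5.0 7.0 12.0
    endloop
  endfacet
  facet normal 0.0000 1.0000 0.0000
    outer loop
      vertex 17.0 7.0 0.0
      vertex 5.0 7.0 12.0
      vertex 17.0 7.0 12.0
    endloop
  endfacet
  facet normal 1.0000 0.0000 0.0000
    outer loop
      vertex 5.0 7.0 0.0
      vertex 5.0 19.0 0.0
      vertex 5.0 19.0 12.0
    endloop
  endfacet
  facet normal 1.0000 0.0000 0.0000
    outer loop
      vertex 5.0 7.0 0.0
      vertex 5.0 19.0 12.0
      vertex 5.0 7.0 12.0
    endloop
  endfacet
  facet normal 0.0000 1.0000 0.0000
    outer loop
      vertex 5.0 19.0 0.0
      vertex 0.0 19.0 0.0
      vertex 0.0 19.0 12.0
    endloop
  endfacet
  facet normal 0.0000 1.0000 0.0000
    outer loop
      vertex 5.0 19.0 0.0
      vertex 0.0 19.0 12.0
      vertex 5.0 19.0 12.0
    endloop
  endfacet
  facet normal -1.0000 0.0000 0.0000
    outer loop
      vertex 0.0 19.0 0.0
      vertex 0.0 0.0 0.0
      vertex 0.0 0.0 12.0
    endloop
  endfacet
  facet normal -1.0000 0.0000 0.0000
    outer loop
      vertex 0.0 19.0 0.0
      vertex 0.0 0.0 12.0
      vertex 0.0 19.0 12.0
    endloop
  endfacet
endsolid part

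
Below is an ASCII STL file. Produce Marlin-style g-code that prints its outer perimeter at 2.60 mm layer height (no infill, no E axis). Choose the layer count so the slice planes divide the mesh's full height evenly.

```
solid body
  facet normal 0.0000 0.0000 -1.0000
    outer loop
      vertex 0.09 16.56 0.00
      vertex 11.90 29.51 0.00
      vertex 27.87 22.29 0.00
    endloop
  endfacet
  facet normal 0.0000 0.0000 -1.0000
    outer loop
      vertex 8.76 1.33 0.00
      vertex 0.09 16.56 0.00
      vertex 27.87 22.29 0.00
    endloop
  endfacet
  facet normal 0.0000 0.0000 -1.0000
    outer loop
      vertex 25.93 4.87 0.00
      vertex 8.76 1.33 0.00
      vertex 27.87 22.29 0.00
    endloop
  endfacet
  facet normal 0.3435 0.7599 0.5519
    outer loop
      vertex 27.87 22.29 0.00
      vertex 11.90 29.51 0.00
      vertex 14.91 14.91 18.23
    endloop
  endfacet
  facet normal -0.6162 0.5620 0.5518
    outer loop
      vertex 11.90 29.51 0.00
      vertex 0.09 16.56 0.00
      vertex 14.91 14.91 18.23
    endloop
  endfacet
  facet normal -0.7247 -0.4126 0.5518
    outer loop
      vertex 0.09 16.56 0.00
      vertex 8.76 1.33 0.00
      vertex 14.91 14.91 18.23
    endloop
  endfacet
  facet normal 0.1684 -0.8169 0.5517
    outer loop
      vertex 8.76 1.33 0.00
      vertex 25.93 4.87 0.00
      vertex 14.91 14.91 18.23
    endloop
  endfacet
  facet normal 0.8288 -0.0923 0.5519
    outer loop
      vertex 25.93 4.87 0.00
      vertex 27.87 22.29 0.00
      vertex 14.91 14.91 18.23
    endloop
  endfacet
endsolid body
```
; perimeter-only toolpath
G21 ; units = mm
G90 ; absolute positioning
G28 ; home
; layer 1
G0 Z2.60
G0 X26.02 Y21.24
G1 X12.33 Y27.42
G1 X2.21 Y16.32
G1 X9.64 Y3.27
G1 X24.36 Y6.30
G1 X26.02 Y21.24
; layer 2
G0 Z5.21
G0 X24.17 Y20.18
G1 X12.76 Y25.34
G1 X4.32 Y16.09
G1 X10.52 Y5.21
G1 X22.78 Y7.74
G1 X24.17 Y20.18
; layer 3
G0 Z7.81
G0 X22.32 Y19.13
G1 X13.19 Y23.25
G1 X6.44 Y15.85
G1 X11.40 Y7.15
G1 X21.21 Y9.17
G1 X22.32 Y19.13
; layer 4
G0 Z10.42
G0 X20.46 Y18.07
G1 X13.62 Y21.17
G1 X8.56 Y15.62
G1 X12.27 Y9.09
G1 X19.63 Y10.61
G1 X20.46 Y18.07
; layer 5
G0 Z13.02
G0 X18.61 Y17.02
G1 X14.05 Y19.08
G1 X10.68 Y15.38
G1 X13.15 Y11.03
G1 X18.06 Y12.04
G1 X18.61 Y17.02
; layer 6
G0 Z15.63
G0 X16.76 Y15.96
G1 X14.48 Y17.00
G1 X12.79 Y15.15
G1 X14.03 Y12.97
G1 X16.48 Y13.48
G1 X16.76 Y15.96
M2 ; end

The solid is a regular 5-sided pyramid, base circumscribed radius ≈ 14.9 mm, apex at z ≈ 18.2 mm. Slicing at Δz = 2.60 mm — 7 equal slices spanning the solid's height, so layer i sits at z = i·h/7 — gives 6 non-empty perimeters. Each is a 5-segment closed polygon; G0 lifts to the layer z and rapids to the start vertex, then G1 traces the edges. The cross-section shrinks linearly with z (the slice at the apex is degenerate and omitted).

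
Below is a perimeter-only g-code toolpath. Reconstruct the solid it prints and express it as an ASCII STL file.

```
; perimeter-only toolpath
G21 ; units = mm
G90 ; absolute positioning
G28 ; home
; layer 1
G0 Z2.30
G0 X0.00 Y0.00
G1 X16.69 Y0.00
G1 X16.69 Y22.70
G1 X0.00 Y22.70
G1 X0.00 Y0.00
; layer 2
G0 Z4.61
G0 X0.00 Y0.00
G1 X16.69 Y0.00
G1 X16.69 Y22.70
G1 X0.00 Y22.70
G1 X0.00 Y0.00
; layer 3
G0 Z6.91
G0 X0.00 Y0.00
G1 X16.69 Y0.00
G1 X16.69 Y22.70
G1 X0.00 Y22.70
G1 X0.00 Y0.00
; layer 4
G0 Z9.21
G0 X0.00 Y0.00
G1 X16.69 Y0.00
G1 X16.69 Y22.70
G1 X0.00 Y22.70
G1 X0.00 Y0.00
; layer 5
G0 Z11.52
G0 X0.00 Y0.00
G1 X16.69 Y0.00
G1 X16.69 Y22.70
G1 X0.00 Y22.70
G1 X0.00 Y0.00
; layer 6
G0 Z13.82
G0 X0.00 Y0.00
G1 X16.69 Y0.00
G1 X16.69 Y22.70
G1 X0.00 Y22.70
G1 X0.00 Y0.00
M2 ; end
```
solid part
  facet normal 0.0000 0.0000 -1.0000
    outer loop
      vertex 16.69 22.70 0.00
      vertex 16.69 0.00 0.00
      vertex 0.00 0.00 0.00
    endloop
  endfacet
  facet normal 0.0000 0.0000 -1.0000
    outer loop
      vertex 0.00 22.70 0.00
      vertex 16.69 22.70 0.00
      vertex 0.00 0.00 0.00
    endloop
  endfacet
  facet normal 0.0000 0.0000 1.0000
    outer loop
      vertex 0.00 0.00 13.82
      vertex 16.69 0.00 13.82
      vertex 16.69 22.70 13.82
    endloop
  endfacet
  facet normal 0.0000 0.0000 1.0000
    outer loop
      vertex 0.00 0.00 13.82
      vertex 16.69 22.70 13.82
      vertex 0.00 22.70 13.82
    endloop
  endfacet
  facet normal 0.0000 -1.0000 0.0000
    outer loop
      vertex 0.00 0.00 0.00
      vertex 16.69 0.00 0.00
      vertex 16.69 0.00 13.82
    endloop
  endfacet
  facet normal 0.0000 -1.0000 0.0000
    outer loop
      vertex 0.00 0.00 0.00
      vertex 16.69 0.00 13.82
      vertex 0.00 0.00 13.82
    endloop
  endfacet
  facet normal 0.0000 1.0000 0.0000
    outer loop
      vertex 16.69 22.70 13.82
      vertex 16.69 22.70 0.00
      vertex 0.00 22.70 0.00
    endloop
  endfacet
  facet normal 0.0000 1.0000 0.0000
    outer loop
      vertex 0.00 22.70 13.82
      vertex 16.69 22.70 13.82
      vertex 0.00 22.70 0.00
    endloop
  endfacet
  facet normal -1.0000 0.0000 0.0000
    outer loop
      vertex 0.00 22.70 13.82
      vertex 0.00 22.70 0.00
      vertex 0.00 0.00 0.00
    endloop
  endfacet
  facet normal -1.0000 0.0000 0.0000
    outer loop
      vertex 0.00 0.00 13.82
      vertex 0.00 22.70 13.82
      vertex 0.00 0.00 0.00
    endloop
  endfacet
  facet normal 1.0000 0.0000 0.0000
    outer loop
      vertex 16.69 0.00 0.00
      vertex 16.69 22.70 0.00
      vertex 16.69 22.70 13.82
    endloop
  endfacet
  facet normal 1.0000 0.0000 0.0000
    outer loop
      vertex 16.69 0.00 0.00
      vertex 16.69 22.70 13.82
      vertex 16.69 0.00 13.82
    endloop
  endfacet
endsolid part

The G0 Z moves step by Δz≈2.30 mm. Every layer's G1 loop is the same polygon, so the solid is a straight extrusion of it from z=0 to z≈13.8. Closing with flat bottom and top caps and triangulating gives 12 facets — a rectangular box, roughly 16.7 × 22.7 mm footprint and 13.8 mm tall.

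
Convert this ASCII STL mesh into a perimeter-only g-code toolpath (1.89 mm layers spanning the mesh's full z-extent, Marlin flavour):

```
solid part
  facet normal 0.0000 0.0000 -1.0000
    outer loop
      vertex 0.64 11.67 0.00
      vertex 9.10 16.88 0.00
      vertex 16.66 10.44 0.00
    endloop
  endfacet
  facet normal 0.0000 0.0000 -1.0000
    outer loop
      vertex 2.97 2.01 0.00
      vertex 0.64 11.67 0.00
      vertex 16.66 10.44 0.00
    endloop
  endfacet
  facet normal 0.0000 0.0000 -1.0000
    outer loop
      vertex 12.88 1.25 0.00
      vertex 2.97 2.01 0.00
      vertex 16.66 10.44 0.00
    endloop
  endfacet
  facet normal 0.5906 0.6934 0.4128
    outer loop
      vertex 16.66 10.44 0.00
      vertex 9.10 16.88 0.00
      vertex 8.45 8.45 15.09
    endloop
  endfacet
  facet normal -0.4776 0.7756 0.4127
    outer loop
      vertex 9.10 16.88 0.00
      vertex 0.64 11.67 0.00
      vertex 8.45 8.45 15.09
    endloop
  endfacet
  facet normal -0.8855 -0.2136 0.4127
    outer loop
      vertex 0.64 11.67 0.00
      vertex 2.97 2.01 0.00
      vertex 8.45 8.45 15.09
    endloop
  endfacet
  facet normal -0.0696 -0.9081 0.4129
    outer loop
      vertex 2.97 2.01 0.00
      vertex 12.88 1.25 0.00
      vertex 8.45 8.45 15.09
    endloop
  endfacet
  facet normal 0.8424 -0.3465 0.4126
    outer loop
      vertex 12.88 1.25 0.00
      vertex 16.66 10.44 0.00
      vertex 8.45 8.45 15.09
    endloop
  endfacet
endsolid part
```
; perimeter-only toolpath
G21 ; units = mm
G90 ; absolute positioning
G28 ; home
; layer 1
G0 Z1.89
G0 X15.63 Y10.19
G1 X9.02 Y15.83
G1 X1.62 Y11.27
G1 X3.66 Y2.81
G1 X12.33 Y2.15
G1 X15.63 Y10.19
; layer 2
G0 Z3.77
G0 X14.61 Y9.94
G1 X8.94 Y14.77
G1 X2.59 Y10.86
G1 X4.34 Y3.62
G1 X11.77 Y3.05
G1 X14.61 Y9.94
; layer 3
G0 Z5.66
G0 X13.58 Y9.69
G1 X8.86 Y13.72
G1 X3.57 Y10.46
G1 X5.03 Y4.42
G1 X11.22 Y3.95
G1 X13.58 Y9.69
; layer 4
G0 Z7.54
G0 X12.55 Y9.45
G1 X8.77 Y12.66
G1 X4.54 Y10.06
G1 X5.71 Y5.23
G1 X10.66 Y4.85
G1 X12.55 Y9.45
; layer 5
G0 Z9.43
G0 X11.53 Y9.20
G1 X8.69 Y11.61
G1 X5.52 Y9.66
G1 X6.39 Y6.04
G1 X10.11 Y5.75
G1 X11.53 Y9.20
; layer 6
G0 Z11.32
G0 X10.50 Y8.95
G1 X8.61 Y10.56
G1 X6.50 Y9.25
G1 X7.08 Y6.84
G1 X9.56 Y6.65
G1 X10.50 Y8.95
; layer 7
G0 Z13.20
G0 X9.48 Y8.70
G1 X8.53 Y9.50
G1 X7.47 Y8.85
G1 X7.76 Y7.64
G1 X9.00 Y7.55
G1 X9.48 Y8.70
M2 ; end

The solid is a regular 5-sided pyramid, base circumscribed radius ≈ 8.45 mm, apex at z ≈ 15.1 mm. Slicing at Δz = 1.89 mm — 8 equal slices spanning the solid's height, so layer i sits at z = i·h/8 — gives 7 non-empty perimeters. Each is a 5-segment closed polygon; G0 lifts to the layer z and rapids to the start vertex, then G1 traces the edges. The cross-section shrinks linearly with z (the slice at the apex is degenerate and omitted).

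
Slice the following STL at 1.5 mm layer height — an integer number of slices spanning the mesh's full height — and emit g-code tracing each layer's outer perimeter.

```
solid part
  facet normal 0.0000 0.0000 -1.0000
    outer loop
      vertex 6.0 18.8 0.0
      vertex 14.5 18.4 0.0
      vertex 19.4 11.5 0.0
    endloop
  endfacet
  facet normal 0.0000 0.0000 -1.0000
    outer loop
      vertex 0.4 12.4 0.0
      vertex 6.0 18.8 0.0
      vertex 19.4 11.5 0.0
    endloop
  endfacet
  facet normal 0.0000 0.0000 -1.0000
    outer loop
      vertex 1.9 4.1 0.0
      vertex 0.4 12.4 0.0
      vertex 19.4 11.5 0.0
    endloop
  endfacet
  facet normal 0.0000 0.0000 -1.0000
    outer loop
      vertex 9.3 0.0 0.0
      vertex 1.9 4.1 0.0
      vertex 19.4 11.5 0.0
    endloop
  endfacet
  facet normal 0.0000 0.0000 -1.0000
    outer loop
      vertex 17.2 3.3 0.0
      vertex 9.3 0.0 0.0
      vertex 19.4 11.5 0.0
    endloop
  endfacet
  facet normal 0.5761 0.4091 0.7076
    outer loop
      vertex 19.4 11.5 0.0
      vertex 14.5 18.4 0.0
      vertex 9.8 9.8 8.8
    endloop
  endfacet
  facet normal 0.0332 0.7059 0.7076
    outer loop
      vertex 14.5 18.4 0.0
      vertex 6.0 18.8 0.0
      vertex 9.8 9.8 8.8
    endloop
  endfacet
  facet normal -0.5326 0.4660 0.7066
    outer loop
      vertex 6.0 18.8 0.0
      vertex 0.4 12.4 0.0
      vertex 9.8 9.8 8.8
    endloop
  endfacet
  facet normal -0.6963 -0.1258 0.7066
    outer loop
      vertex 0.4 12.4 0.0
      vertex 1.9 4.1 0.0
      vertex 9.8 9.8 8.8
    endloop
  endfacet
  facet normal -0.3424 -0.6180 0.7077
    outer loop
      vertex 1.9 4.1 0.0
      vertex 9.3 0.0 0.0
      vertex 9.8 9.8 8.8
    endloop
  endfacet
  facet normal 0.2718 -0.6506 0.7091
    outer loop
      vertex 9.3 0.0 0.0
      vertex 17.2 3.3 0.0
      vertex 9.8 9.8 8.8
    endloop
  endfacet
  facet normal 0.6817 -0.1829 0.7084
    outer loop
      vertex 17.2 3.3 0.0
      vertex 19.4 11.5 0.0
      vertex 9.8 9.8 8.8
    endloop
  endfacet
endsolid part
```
; perimeter-only toolpath
G21 ; units = mm
G90 ; absolute positioning
G28 ; home
; layer 1
G0 Z1.5
G0 X17.8 Y11.2
G1 X13.7 Y17.0
G1 X6.6 Y17.3
G1 X2.0 Y12.0
G1 X3.2 Y5.0
G1 X9.4 Y1.6
G1 X16.0 Y4.4
G1 X17.8 Y11.2
; layer 2
G0 Z2.9
G0 X16.2 Y10.9
G1 X12.9 Y15.5
G1 X7.3 Y15.8
G1 X3.5 Y11.5
G1 X4.5 Y6.0
G1 X9.5 Y3.3
G1 X14.7 Y5.5
G1 X16.2 Y10.9
; layer 3
G0 Z4.4
G0 X14.6 Y10.7
G1 X12.2 Y14.1
G1 X7.9 Y14.3
G1 X5.1 Y11.1
G1 X5.9 Y7.0
G1 X9.6 Y4.9
G1 X13.5 Y6.6
G1 X14.6 Y10.7
; layer 4
G0 Z5.9
G0 X13.0 Y10.4
G1 X11.4 Y12.7
G1 X8.5 Y12.8
G1 X6.7 Y10.7
G1 X7.2 Y7.9
G1 X9.6 Y6.5
G1 X12.3 Y7.6
G1 X13.0 Y10.4
; layer 5
G0 Z7.3
G0 X11.4 Y10.1
G1 X10.6 Y11.2
G1 X9.2 Y11.3
G1 X8.2 Y10.2
G1 X8.5 Y8.9
G1 X9.7 Y8.2
G1 X11.0 Y8.7
G1 X11.4 Y10.1
M2 ; end

The solid is a regular 7-sided pyramid, base circumscribed radius ≈ 9.8 mm, apex at z ≈ 8.8 mm. Slicing at Δz = 1.5 mm — 6 equal slices spanning the solid's height, so layer i sits at z = i·h/6 — gives 5 non-empty perimeters. Each is a 7-segment closed polygon; G0 lifts to the layer z and rapids to the start vertex, then G1 traces the edges. The cross-section shrinks linearly with z (the slice at the apex is degenerate and omitted).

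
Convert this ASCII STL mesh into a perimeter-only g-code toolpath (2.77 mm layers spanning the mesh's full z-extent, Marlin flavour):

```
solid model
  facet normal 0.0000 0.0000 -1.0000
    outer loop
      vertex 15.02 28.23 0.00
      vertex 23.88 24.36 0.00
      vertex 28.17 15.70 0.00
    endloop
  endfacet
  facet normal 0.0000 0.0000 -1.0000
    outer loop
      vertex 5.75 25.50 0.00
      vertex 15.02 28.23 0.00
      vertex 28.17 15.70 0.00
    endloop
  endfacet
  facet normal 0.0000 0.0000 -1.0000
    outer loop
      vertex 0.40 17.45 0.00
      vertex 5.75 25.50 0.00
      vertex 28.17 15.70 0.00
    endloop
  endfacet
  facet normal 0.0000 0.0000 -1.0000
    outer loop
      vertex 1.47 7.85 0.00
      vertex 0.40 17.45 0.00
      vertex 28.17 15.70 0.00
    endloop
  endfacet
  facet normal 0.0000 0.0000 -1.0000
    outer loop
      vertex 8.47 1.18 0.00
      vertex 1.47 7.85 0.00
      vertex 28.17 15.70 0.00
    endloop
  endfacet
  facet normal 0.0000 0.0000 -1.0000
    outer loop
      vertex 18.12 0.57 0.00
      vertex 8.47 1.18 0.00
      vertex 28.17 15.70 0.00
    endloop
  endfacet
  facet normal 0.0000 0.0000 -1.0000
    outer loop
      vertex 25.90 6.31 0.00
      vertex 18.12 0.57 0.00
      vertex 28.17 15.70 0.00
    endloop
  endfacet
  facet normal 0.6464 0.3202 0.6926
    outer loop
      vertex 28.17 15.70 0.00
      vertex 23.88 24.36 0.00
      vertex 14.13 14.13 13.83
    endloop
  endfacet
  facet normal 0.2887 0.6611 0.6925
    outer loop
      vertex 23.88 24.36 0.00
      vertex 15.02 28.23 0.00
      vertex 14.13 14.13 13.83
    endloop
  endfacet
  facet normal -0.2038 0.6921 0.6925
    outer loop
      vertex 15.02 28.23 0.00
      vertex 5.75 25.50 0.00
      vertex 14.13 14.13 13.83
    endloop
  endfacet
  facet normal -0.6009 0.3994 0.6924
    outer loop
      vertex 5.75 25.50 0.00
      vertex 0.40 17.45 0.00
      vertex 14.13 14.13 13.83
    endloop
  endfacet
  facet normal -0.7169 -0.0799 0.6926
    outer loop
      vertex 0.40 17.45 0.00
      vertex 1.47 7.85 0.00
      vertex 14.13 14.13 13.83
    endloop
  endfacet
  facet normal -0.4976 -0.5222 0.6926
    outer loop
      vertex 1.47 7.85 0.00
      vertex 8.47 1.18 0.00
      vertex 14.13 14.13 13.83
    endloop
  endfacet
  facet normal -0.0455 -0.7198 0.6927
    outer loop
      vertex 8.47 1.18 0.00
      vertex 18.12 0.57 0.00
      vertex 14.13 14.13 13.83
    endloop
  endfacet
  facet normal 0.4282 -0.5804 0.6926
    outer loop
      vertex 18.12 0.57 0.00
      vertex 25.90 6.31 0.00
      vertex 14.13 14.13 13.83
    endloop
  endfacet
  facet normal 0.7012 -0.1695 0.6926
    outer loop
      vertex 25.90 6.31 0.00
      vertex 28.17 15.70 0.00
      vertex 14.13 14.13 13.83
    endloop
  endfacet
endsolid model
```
; perimeter-only toolpath
G21 ; units = mm
G90 ; absolute positioning
G28 ; home
; layer 1
G0 Z2.77
G0 X25.36 Y15.39
G1 X21.93 Y22.31
G1 X14.84 Y25.41
G1 X7.43 Y23.23
G1 X3.15 Y16.79
G1 X4.00 Y9.11
G1 X9.60 Y3.77
G1 X17.32 Y3.28
G1 X23.55 Y7.87
G1 X25.36 Y15.39
; layer 2
G0 Z5.53
G0 X22.55 Y15.07
G1 X19.98 Y20.27
G1 X14.66 Y22.59
G1 X9.10 Y20.95
G1 X5.89 Y16.12
G1 X6.53 Y10.36
G1 X10.73 Y6.36
G1 X16.52 Y5.99
G1 X21.19 Y9.44
G1 X22.55 Y15.07
; layer 3
G0 Z8.30
G0 X19.75 Y14.76
G1 X18.03 Y18.22
G1 X14.49 Y19.77
G1 X10.78 Y18.68
G1 X8.64 Y15.46
G1 X9.07 Y11.62
G1 X11.87 Y8.95
G1 X15.73 Y8.71
G1 X18.84 Y11.00
G1 X19.75 Y14.76
; layer 4
G0 Z11.06
G0 X16.94 Y14.44
G1 X16.08 Y16.18
G1 X14.31 Y16.95
G1 X12.45 Y16.40
G1 X11.38 Y14.79
G1 X11.60 Y12.87
G1 X13.00 Y11.54
G1 X14.93 Y11.42
G1 X16.48 Y12.57
G1 X16.94 Y14.44
M2 ; end

The solid is a regular 9-sided pyramid, base circumscribed radius ≈ 14.1 mm, apex at z ≈ 13.8 mm. Slicing at Δz = 2.77 mm — 5 equal slices spanning the solid's height, so layer i sits at z = i·h/5 — gives 4 non-empty perimeters. Each is a 9-segment closed polygon; G0 lifts to the layer z and rapids to the start vertex, then G1 traces the edges. The cross-section shrinks linearly with z (the slice at the apex is degenerate and omitted).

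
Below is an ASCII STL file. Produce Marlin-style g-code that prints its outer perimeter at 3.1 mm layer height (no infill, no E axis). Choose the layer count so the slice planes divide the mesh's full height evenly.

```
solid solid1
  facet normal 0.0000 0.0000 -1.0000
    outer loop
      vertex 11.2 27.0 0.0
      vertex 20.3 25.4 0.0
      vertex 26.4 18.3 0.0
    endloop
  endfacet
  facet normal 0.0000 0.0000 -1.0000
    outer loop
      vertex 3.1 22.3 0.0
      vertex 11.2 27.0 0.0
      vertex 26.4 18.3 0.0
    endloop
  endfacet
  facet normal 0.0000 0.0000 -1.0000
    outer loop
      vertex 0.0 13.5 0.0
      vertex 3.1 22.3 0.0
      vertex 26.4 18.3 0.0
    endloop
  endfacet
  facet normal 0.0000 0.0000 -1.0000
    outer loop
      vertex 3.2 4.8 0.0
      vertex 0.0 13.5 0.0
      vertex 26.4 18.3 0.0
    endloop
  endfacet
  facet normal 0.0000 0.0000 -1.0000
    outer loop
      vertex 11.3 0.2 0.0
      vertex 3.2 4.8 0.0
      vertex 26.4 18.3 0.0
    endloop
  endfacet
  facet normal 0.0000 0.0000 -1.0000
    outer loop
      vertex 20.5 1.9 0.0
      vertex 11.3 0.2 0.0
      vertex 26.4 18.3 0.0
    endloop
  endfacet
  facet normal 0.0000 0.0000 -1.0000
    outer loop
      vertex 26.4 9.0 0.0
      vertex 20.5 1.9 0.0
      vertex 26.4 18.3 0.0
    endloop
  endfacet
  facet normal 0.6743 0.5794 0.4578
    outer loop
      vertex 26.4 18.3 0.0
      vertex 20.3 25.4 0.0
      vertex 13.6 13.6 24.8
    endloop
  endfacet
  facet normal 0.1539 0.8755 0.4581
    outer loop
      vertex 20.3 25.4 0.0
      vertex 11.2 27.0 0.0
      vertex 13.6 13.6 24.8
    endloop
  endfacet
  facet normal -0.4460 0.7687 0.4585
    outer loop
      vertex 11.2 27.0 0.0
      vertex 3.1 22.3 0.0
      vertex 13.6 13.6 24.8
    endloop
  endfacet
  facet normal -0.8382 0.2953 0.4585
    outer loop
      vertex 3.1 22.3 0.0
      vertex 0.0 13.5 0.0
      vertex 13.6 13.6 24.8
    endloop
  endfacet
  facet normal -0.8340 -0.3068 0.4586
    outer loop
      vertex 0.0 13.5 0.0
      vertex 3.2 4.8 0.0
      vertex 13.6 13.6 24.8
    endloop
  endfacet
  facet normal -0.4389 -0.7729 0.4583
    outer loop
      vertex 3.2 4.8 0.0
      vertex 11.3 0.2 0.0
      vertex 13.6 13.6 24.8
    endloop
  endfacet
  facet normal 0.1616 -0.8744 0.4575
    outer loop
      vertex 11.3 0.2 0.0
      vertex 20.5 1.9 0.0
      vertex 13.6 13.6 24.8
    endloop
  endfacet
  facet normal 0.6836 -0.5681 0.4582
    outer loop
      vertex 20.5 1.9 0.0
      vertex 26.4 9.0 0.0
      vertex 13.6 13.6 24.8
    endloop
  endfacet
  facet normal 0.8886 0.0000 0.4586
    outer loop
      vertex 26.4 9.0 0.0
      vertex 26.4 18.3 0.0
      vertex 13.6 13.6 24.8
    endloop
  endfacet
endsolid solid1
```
; perimeter-only toolpath
G21 ; units = mm
G90 ; absolute positioning
G28 ; home
; layer 1
G0 Z3.1
G0 X24.8 Y17.7
G1 X19.5 Y23.9
G1 X11.5 Y25.3
G1 X4.4 Y21.2
G1 X1.7 Y13.5
G1 X4.5 Y5.9
G1 X11.6 Y1.9
G1 X19.6 Y3.4
G1 X24.8 Y9.6
G1 X24.8 Y17.7
; layer 2
G0 Z6.2
G0 X23.2 Y17.1
G1 X18.6 Y22.4
G1 X11.8 Y23.6
G1 X5.7 Y20.1
G1 X3.4 Y13.5
G1 X5.8 Y7.0
G1 X11.9 Y3.5
G1 X18.8 Y4.8
G1 X23.2 Y10.2
G1 X23.2 Y17.1
; layer 3
G0 Z9.3
G0 X21.6 Y16.5
G1 X17.8 Y21.0
G1 X12.1 Y22.0
G1 X7.0 Y19.0
G1 X5.1 Y13.5
G1 X7.1 Y8.1
G1 X12.2 Y5.2
G1 X17.9 Y6.3
G1 X21.6 Y10.7
G1 X21.6 Y16.5
; layer 4
G0 Z12.4
G0 X20.0 Y15.9
G1 X16.9 Y19.5
G1 X12.4 Y20.3
G1 X8.3 Y17.9
G1 X6.8 Y13.6
G1 X8.4 Y9.2
G1 X12.4 Y6.9
G1 X17.1 Y7.8
G1 X20.0 Y11.3
G1 X20.0 Y15.9
; layer 5
G0 Z15.5
G0 X18.4 Y15.4
G1 X16.1 Y18.0
G1 X12.7 Y18.6
G1 X9.7 Y16.9
G1 X8.5 Y13.6
G1 X9.7 Y10.3
G1 X12.7 Y8.6
G1 X16.2 Y9.2
G1 X18.4 Y11.9
G1 X18.4 Y15.4
; layer 6
G0 Z18.6
G0 X16.8 Y14.8
G1 X15.3 Y16.5
G1 X13.0 Y16.9
G1 X11.0 Y15.8
G1 X10.2 Y13.6
G1 X11.0 Y11.4
G1 X13.0 Y10.2
G1 X15.3 Y10.7
G1 X16.8 Y12.4
G1 X16.8 Y14.8
; layer 7
G0 Z21.7
G0 X15.2 Y14.2
G1 X14.4 Y15.1
G1 X13.3 Y15.3
G1 X12.3 Y14.7
G1 X11.9 Y13.6
G1 X12.3 Y12.5
G1 X13.3 Y11.9
G1 X14.5 Y12.1
G1 X15.2 Y13.0
G1 X15.2 Y14.2
M2 ; end

The solid is a regular 9-sided pyramid, base circumscribed radius ≈ 13.6 mm, apex at z ≈ 24.8 mm. Slicing at Δz = 3.1 mm — 8 equal slices spanning the solid's height, so layer i sits at z = i·h/8 — gives 7 non-empty perimeters. Each is a 9-segment closed polygon; G0 lifts to the layer z and rapids to the start vertex, then G1 traces the edges. The cross-section shrinks linearly with z (the slice at the apex is degenerate and omitted).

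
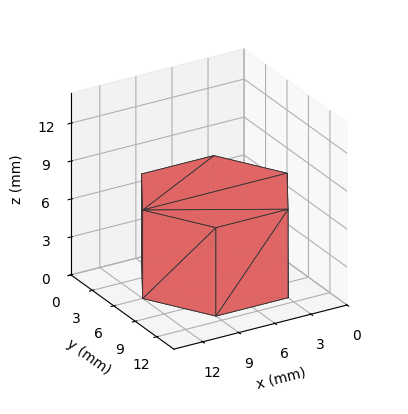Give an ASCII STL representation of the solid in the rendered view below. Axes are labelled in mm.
Reading the render: the shape is a regular 6-sided prism (a cylinder approximated with 6 flat sides), circumscribed radius ≈ 6 mm, height ≈ 7 mm (dimensions read to the nearest mm from the axis ticks). For the STL, each face is triangulated and given an outward normal.

solid part
  facet normal 0.0000 0.0000 -1.0000
    outer loop
      vertex 3.000 11.196 0.000
      vertex 9.000 11.196 0.000
      vertex 12.000 6.000 0.000
    endloop
  endfacet
  facet normal 0.0000 0.0000 -1.0000
    outer loop
      vertex 0.000 6.000 0.000
      vertex 3.000 11.196 0.000
      vertex 12.000 6.000 0.000
    endloop
  endfacet
  facet normal 0.0000 0.0000 -1.0000
    outer loop
      vertex 3.000 0.804 0.000
      vertex 0.000 6.000 0.000
      vertex 12.000 6.000 0.000
    endloop
  endfacet
  facet normal 0.0000 0.0000 -1.0000
    outer loop
      vertex 9.000 0.804 0.000
      vertex 3.000 0.804 0.000
      vertex 12.000 6.000 0.000
    endloop
  endfacet
  facet normal 0.0000 0.0000 1.0000
    outer loop
      vertex 12.000 6.000 7.000
      vertex 9.000 11.196 7.000
      vertex 3.000 11.196 7.000
    endloop
  endfacet
  facet normal 0.0000 0.0000 1.0000
    outer loop
      vertex 12.000 6.000 7.000
      vertex 3.000 11.196 7.000
      vertex 0.000 6.000 7.000
    endloop
  endfacet
  facet normal 0.0000 0.0000 1.0000
    outer loop
      vertex 12.000 6.000 7.000
      vertex 0.000 6.000 7.000
      vertex 3.000 0.804 7.000
    endloop
  endfacet
  facet normal 0.0000 0.0000 1.0000
    outer loop
      vertex 12.000 6.000 7.000
      vertex 3.000 0.804 7.000
      vertex 9.000 0.804 7.000
    endloop
  endfacet
  facet normal 0.8660 0.5000 0.0000
    outer loop
      vertex 12.000 6.000 0.000
      vertex 9.000 11.196 0.000
      vertex 9.000 11.196 7.000
    endloop
  endfacet
  facet normal 0.8660 0.5000 0.0000
    outer loop
      vertex 12.000 6.000 0.000
      vertex 9.000 11.196 7.000
      vertex 12.000 6.000 7.000
    endloop
  endfacet
  facet normal 0.0000 1.0000 0.0000
    outer loop
      vertex 9.000 11.196 0.000
      vertex 3.000 11.196 0.000
      vertex 3.000 11.196 7.000
    endloop
  endfacet
  facet normal 0.0000 1.0000 0.0000
    outer loop
      vertex 9.000 11.196 0.000
      vertex 3.000 11.196 7.000
      vertex 9.000 11.196 7.000
    endloop
  endfacet
  facet normal -0.8660 0.5000 0.0000
    outer loop
      vertex 3.000 11.196 0.000
      vertex 0.000 6.000 0.000
      vertex 0.000 6.000 7.000
    endloop
  endfacet
  facet normal -0.8660 0.5000 0.0000
    outer loop
      vertex 3.000 11.196 0.000
      vertex 0.000 6.000 7.000
      vertex 3.000 11.196 7.000
    endloop
  endfacet
  facet normal -0.8660 -0.5000 0.0000
    outer loop
      vertex 0.000 6.000 0.000
      vertex 3.000 0.804 0.000
      vertex 3.000 0.804 7.000
    endloop
  endfacet
  facet normal -0.8660 -0.5000 0.0000
    outer loop
      vertex 0.000 6.000 0.000
      vertex 3.000 0.804 7.000
      vertex 0.000 6.000 7.000
    endloop
  endfacet
  facet normal 0.0000 -1.0000 0.0000
    outer loop
      vertex 3.000 0.804 0.000
      vertex 9.000 0.804 0.000
      vertex 9.000 0.804 7.000
    endloop
  endfacet
  facet normal 0.0000 -1.0000 0.0000
    outer loop
      vertex 3.000 0.804 0.000
      vertex 9.000 0.804 7.000
      vertex 3.000 0.804 7.000
    endloop
  endfacet
  facet normal 0.8660 -0.5000 0.0000
    outer loop
      vertex 9.000 0.804 0.000
      vertex 12.000 6.000 0.000
      vertex 12.000 6.000 7.000
    endloop
  endfacet
  facet normal 0.8660 -0.5000 0.0000
    outer loop
      vertex 9.000 0.804 0.000
      vertex 12.000 6.000 7.000
      vertex 9.000 0.804 7.000
    endloop
  endfacet
endsolid part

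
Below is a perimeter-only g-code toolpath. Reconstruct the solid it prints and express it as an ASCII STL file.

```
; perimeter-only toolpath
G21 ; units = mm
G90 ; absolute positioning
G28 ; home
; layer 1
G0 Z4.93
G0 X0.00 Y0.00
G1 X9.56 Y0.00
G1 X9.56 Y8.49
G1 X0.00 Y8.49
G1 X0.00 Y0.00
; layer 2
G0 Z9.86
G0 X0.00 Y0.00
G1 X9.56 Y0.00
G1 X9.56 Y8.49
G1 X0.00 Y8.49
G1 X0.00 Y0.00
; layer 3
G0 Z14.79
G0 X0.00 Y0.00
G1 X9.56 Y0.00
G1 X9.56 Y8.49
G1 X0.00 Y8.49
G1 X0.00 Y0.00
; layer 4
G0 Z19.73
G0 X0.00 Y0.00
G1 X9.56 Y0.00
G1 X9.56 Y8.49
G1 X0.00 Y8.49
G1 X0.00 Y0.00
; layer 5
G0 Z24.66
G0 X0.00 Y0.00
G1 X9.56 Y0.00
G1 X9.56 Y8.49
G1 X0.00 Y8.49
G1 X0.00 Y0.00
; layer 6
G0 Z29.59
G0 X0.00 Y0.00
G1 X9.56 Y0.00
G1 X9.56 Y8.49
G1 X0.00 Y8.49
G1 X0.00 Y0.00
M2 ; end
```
solid part
  facet normal 0.0000 0.0000 -1.0000
    outer loop
      vertex 9.56 8.49 0.00
      vertex 9.56 0.00 0.00
      vertex 0.00 0.00 0.00
    endloop
  endfacet
  facet normal 0.0000 0.0000 -1.0000
    outer loop
      vertex 0.00 8.49 0.00
      vertex 9.56 8.49 0.00
      vertex 0.00 0.00 0.00
    endloop
  endfacet
  facet normal 0.0000 0.0000 1.0000
    outer loop
      vertex 0.00 0.00 29.59
      vertex 9.56 0.00 29.59
      vertex 9.56 8.49 29.59
    endloop
  endfacet
  facet normal 0.0000 0.0000 1.0000
    outer loop
      vertex 0.00 0.00 29.59
      vertex 9.56 8.49 29.59
      vertex 0.00 8.49 29.59
    endloop
  endfacet
  facet normal 0.0000 -1.0000 0.0000
    outer loop
      vertex 0.00 0.00 0.00
      vertex 9.56 0.00 0.00
      vertex 9.56 0.00 29.59
    endloop
  endfacet
  facet normal 0.0000 -1.0000 0.0000
    outer loop
      vertex 0.00 0.00 0.00
      vertex 9.56 0.00 29.59
      vertex 0.00 0.00 29.59
    endloop
  endfacet
  facet normal 0.0000 1.0000 0.0000
    outer loop
      vertex 9.56 8.49 29.59
      vertex 9.56 8.49 0.00
      vertex 0.00 8.49 0.00
    endloop
  endfacet
  facet normal 0.0000 1.0000 0.0000
    outer loop
      vertex 0.00 8.49 29.59
      vertex 9.56 8.49 29.59
      vertex 0.00 8.49 0.00
    endloop
  endfacet
  facet normal -1.0000 0.0000 0.0000
    outer loop
      vertex 0.00 8.49 29.59
      vertex 0.00 8.49 0.00
      vertex 0.00 0.00 0.00
    endloop
  endfacet
  facet normal -1.0000 0.0000 0.0000
    outer loop
      vertex 0.00 0.00 29.59
      vertex 0.00 8.49 29.59
      vertex 0.00 0.00 0.00
    endloop
  endfacet
  facet normal 1.0000 0.0000 0.0000
    outer loop
      vertex 9.56 0.00 0.00
      vertex 9.56 8.49 0.00
      vertex 9.56 8.49 29.59
    endloop
  endfacet
  facet normal 1.0000 0.0000 0.0000
    outer loop
      vertex 9.56 0.00 0.00
      vertex 9.56 8.49 29.59
      vertex 9.56 0.00 29.59
    endloop
  endfacet
endsolid part

The G0 Z moves step by Δz≈4.93 mm. Every layer's G1 loop is the same polygon, so the solid is a straight extrusion of it from z=0 to z≈29.6. Closing with flat bottom and top caps and triangulating gives 12 facets — a rectangular box, roughly 9.56 × 8.49 mm footprint and 29.6 mm tall.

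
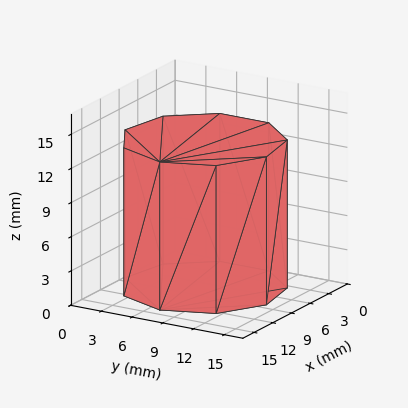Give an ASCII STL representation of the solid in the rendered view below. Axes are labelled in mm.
Reading the render: the shape is a regular 9-sided prism (a cylinder approximated with 9 flat sides), circumscribed radius ≈ 7 mm, height ≈ 13 mm (dimensions read to the nearest mm from the axis ticks). For the STL, each face is triangulated and given an outward normal.

solid part
  facet normal 0.0000 0.0000 -1.0000
    outer loop
      vertex 8.22 13.89 0.00
      vertex 12.36 11.50 0.00
      vertex 14.00 7.00 0.00
    endloop
  endfacet
  facet normal 0.0000 0.0000 -1.0000
    outer loop
      vertex 3.50 13.06 0.00
      vertex 8.22 13.89 0.00
      vertex 14.00 7.00 0.00
    endloop
  endfacet
  facet normal 0.0000 0.0000 -1.0000
    outer loop
      vertex 0.42 9.39 0.00
      vertex 3.50 13.06 0.00
      vertex 14.00 7.00 0.00
    endloop
  endfacet
  facet normal 0.0000 0.0000 -1.0000
    outer loop
      vertex 0.42 4.61 0.00
      vertex 0.42 9.39 0.00
      vertex 14.00 7.00 0.00
    endloop
  endfacet
  facet normal 0.0000 0.0000 -1.0000
    outer loop
      vertex 3.50 0.94 0.00
      vertex 0.42 4.61 0.00
      vertex 14.00 7.00 0.00
    endloop
  endfacet
  facet normal 0.0000 0.0000 -1.0000
    outer loop
      vertex 8.22 0.11 0.00
      vertex 3.50 0.94 0.00
      vertex 14.00 7.00 0.00
    endloop
  endfacet
  facet normal 0.0000 0.0000 -1.0000
    outer loop
      vertex 12.36 2.50 0.00
      vertex 8.22 0.11 0.00
      vertex 14.00 7.00 0.00
    endloop
  endfacet
  facet normal 0.0000 0.0000 1.0000
    outer loop
      vertex 14.00 7.00 13.00
      vertex 12.36 11.50 13.00
      vertex 8.22 13.89 13.00
    endloop
  endfacet
  facet normal 0.0000 0.0000 1.0000
    outer loop
      vertex 14.00 7.00 13.00
      vertex 8.22 13.89 13.00
      vertex 3.50 13.06 13.00
    endloop
  endfacet
  facet normal 0.0000 0.0000 1.0000
    outer loop
      vertex 14.00 7.00 13.00
      vertex 3.50 13.06 13.00
      vertex 0.42 9.39 13.00
    endloop
  endfacet
  facet normal 0.0000 0.0000 1.0000
    outer loop
      vertex 14.00 7.00 13.00
      vertex 0.42 9.39 13.00
      vertex 0.42 4.61 13.00
    endloop
  endfacet
  facet normal 0.0000 0.0000 1.0000
    outer loop
      vertex 14.00 7.00 13.00
      vertex 0.42 4.61 13.00
      vertex 3.50 0.94 13.00
    endloop
  endfacet
  facet normal 0.0000 0.0000 1.0000
    outer loop
      vertex 14.00 7.00 13.00
      vertex 3.50 0.94 13.00
      vertex 8.22 0.11 13.00
    endloop
  endfacet
  facet normal 0.0000 0.0000 1.0000
    outer loop
      vertex 14.00 7.00 13.00
      vertex 8.22 0.11 13.00
      vertex 12.36 2.50 13.00
    endloop
  endfacet
  facet normal 0.9395 0.3424 0.0000
    outer loop
      vertex 14.00 7.00 0.00
      vertex 12.36 11.50 0.00
      vertex 12.36 11.50 13.00
    endloop
  endfacet
  facet normal 0.9395 0.3424 0.0000
    outer loop
      vertex 14.00 7.00 0.00
      vertex 12.36 11.50 13.00
      vertex 14.00 7.00 13.00
    endloop
  endfacet
  facet normal 0.5000 0.8660 0.0000
    outer loop
      vertex 12.36 11.50 0.00
      vertex 8.22 13.89 0.00
      vertex 8.22 13.89 13.00
    endloop
  endfacet
  facet normal 0.5000 0.8660 0.0000
    outer loop
      vertex 12.36 11.50 0.00
      vertex 8.22 13.89 13.00
      vertex 12.36 11.50 13.00
    endloop
  endfacet
  facet normal -0.1732 0.9849 0.0000
    outer loop
      vertex 8.22 13.89 0.00
      vertex 3.50 13.06 0.00
      vertex 3.50 13.06 13.00
    endloop
  endfacet
  facet normal -0.1732 0.9849 0.0000
    outer loop
      vertex 8.22 13.89 0.00
      vertex 3.50 13.06 13.00
      vertex 8.22 13.89 13.00
    endloop
  endfacet
  facet normal -0.7660 0.6428 0.0000
    outer loop
      vertex 3.50 13.06 0.00
      vertex 0.42 9.39 0.00
      vertex 0.42 9.39 13.00
    endloop
  endfacet
  facet normal -0.7660 0.6428 0.0000
    outer loop
      vertex 3.50 13.06 0.00
      vertex 0.42 9.39 13.00
      vertex 3.50 13.06 13.00
    endloop
  endfacet
  facet normal -1.0000 0.0000 0.0000
    outer loop
      vertex 0.42 9.39 0.00
      vertex 0.42 4.61 0.00
      vertex 0.42 4.61 13.00
    endloop
  endfacet
  facet normal -1.0000 0.0000 0.0000
    outer loop
      vertex 0.42 9.39 0.00
      vertex 0.42 4.61 13.00
      vertex 0.42 9.39 13.00
    endloop
  endfacet
  facet normal -0.7660 -0.6428 0.0000
    outer loop
      vertex 0.42 4.61 0.00
      vertex 3.50 0.94 0.00
      vertex 3.50 0.94 13.00
    endloop
  endfacet
  facet normal -0.7660 -0.6428 0.0000
    outer loop
      vertex 0.42 4.61 0.00
      vertex 3.50 0.94 13.00
      vertex 0.42 4.61 13.00
    endloop
  endfacet
  facet normal -0.1732 -0.9849 0.0000
    outer loop
      vertex 3.50 0.94 0.00
      vertex 8.22 0.11 0.00
      vertex 8.22 0.11 13.00
    endloop
  endfacet
  facet normal -0.1732 -0.9849 0.0000
    outer loop
      vertex 3.50 0.94 0.00
      vertex 8.22 0.11 13.00
      vertex 3.50 0.94 13.00
    endloop
  endfacet
  facet normal 0.5000 -0.8660 0.0000
    outer loop
      vertex 8.22 0.11 0.00
      vertex 12.36 2.50 0.00
      vertex 12.36 2.50 13.00
    endloop
  endfacet
  facet normal 0.5000 -0.8660 0.0000
    outer loop
      vertex 8.22 0.11 0.00
      vertex 12.36 2.50 13.00
      vertex 8.22 0.11 13.00
    endloop
  endfacet
  facet normal 0.9395 -0.3424 0.0000
    outer loop
      vertex 12.36 2.50 0.00
      vertex 14.00 7.00 0.00
      vertex 14.00 7.00 13.00
    endloop
  endfacet
  facet normal 0.9395 -0.3424 0.0000
    outer loop
      vertex 12.36 2.50 0.00
      vertex 14.00 7.00 13.00
      vertex 12.36 2.50 13.00
    endloop
  endfacet
endsolid part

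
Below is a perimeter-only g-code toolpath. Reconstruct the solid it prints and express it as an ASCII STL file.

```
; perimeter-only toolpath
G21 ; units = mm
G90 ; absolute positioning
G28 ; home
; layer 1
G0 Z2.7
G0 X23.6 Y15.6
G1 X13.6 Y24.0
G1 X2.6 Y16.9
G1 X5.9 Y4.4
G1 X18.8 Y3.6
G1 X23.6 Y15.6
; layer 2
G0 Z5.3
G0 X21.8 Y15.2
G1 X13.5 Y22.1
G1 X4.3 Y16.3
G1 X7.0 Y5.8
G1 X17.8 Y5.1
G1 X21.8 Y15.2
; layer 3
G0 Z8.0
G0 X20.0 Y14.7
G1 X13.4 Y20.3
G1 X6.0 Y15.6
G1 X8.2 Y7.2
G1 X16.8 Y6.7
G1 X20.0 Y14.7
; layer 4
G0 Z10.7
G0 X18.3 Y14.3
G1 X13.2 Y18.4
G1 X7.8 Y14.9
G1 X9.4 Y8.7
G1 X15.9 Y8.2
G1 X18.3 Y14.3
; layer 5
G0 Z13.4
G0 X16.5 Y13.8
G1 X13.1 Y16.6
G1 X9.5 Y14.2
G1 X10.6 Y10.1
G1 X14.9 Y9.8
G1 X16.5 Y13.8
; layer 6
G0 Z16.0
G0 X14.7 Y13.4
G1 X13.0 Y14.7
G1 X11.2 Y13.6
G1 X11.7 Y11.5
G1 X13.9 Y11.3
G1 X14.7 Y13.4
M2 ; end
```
solid part
  facet normal 0.0000 0.0000 -1.0000
    outer loop
      vertex 0.9 17.6 0.0
      vertex 13.7 25.8 0.0
      vertex 25.4 16.1 0.0
    endloop
  endfacet
  facet normal 0.0000 0.0000 -1.0000
    outer loop
      vertex 4.7 3.0 0.0
      vertex 0.9 17.6 0.0
      vertex 25.4 16.1 0.0
    endloop
  endfacet
  facet normal 0.0000 0.0000 -1.0000
    outer loop
      vertex 19.8 2.0 0.0
      vertex 4.7 3.0 0.0
      vertex 25.4 16.1 0.0
    endloop
  endfacet
  facet normal 0.5573 0.6722 0.4875
    outer loop
      vertex 25.4 16.1 0.0
      vertex 13.7 25.8 0.0
      vertex 12.9 12.9 18.7
    endloop
  endfacet
  facet normal -0.4711 0.7354 0.4871
    outer loop
      vertex 13.7 25.8 0.0
      vertex 0.9 17.6 0.0
      vertex 12.9 12.9 18.7
    endloop
  endfacet
  facet normal -0.8452 -0.2200 0.4871
    outer loop
      vertex 0.9 17.6 0.0
      vertex 4.7 3.0 0.0
      vertex 12.9 12.9 18.7
    endloop
  endfacet
  facet normal -0.0577 -0.8716 0.4868
    outer loop
      vertex 4.7 3.0 0.0
      vertex 19.8 2.0 0.0
      vertex 12.9 12.9 18.7
    endloop
  endfacet
  facet normal 0.8116 -0.3223 0.4873
    outer loop
      vertex 19.8 2.0 0.0
      vertex 25.4 16.1 0.0
      vertex 12.9 12.9 18.7
    endloop
  endfacet
endsolid part

The G0 Z moves step by Δz≈2.7 mm. The G1 loops shrink linearly with z, so the solid tapers from its base footprint up to z≈18.7. Closing with a flat bottom cap and the tapered top and triangulating gives 8 facets — a regular 5-sided pyramid, base circumscribed radius ≈ 12.9 mm, apex at z ≈ 18.7 mm.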